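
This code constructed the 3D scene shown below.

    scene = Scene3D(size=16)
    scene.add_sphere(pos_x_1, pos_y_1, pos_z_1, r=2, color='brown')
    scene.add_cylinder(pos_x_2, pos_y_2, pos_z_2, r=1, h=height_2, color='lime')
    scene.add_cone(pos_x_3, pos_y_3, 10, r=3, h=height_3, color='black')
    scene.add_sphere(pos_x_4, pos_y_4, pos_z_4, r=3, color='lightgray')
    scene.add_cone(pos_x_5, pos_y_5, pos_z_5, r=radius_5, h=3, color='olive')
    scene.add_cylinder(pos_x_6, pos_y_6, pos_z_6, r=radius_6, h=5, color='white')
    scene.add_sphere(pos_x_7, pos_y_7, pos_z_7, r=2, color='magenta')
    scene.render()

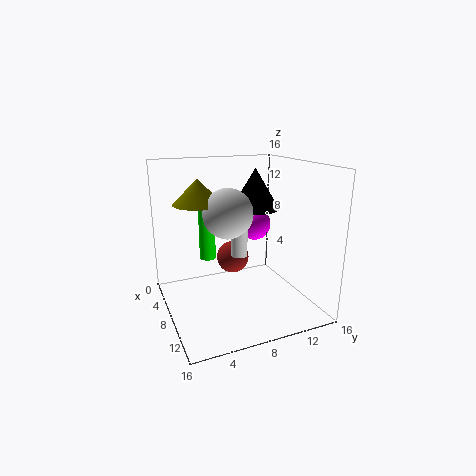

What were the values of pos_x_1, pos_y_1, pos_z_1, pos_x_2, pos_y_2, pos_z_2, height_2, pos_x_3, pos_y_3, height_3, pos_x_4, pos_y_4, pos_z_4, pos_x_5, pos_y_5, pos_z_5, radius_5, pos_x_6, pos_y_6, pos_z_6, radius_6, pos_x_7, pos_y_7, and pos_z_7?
pos_x_1 = 4
pos_y_1 = 9
pos_z_1 = 4
pos_x_2 = 3
pos_y_2 = 6
pos_z_2 = 4
height_2 = 7
pos_x_3 = 4
pos_y_3 = 12
height_3 = 5
pos_x_4 = 5
pos_y_4 = 8
pos_z_4 = 10
pos_x_5 = 3
pos_y_5 = 5
pos_z_5 = 11
radius_5 = 3
pos_x_6 = 6
pos_y_6 = 9
pos_z_6 = 5
radius_6 = 1
pos_x_7 = 4
pos_y_7 = 12
pos_z_7 = 8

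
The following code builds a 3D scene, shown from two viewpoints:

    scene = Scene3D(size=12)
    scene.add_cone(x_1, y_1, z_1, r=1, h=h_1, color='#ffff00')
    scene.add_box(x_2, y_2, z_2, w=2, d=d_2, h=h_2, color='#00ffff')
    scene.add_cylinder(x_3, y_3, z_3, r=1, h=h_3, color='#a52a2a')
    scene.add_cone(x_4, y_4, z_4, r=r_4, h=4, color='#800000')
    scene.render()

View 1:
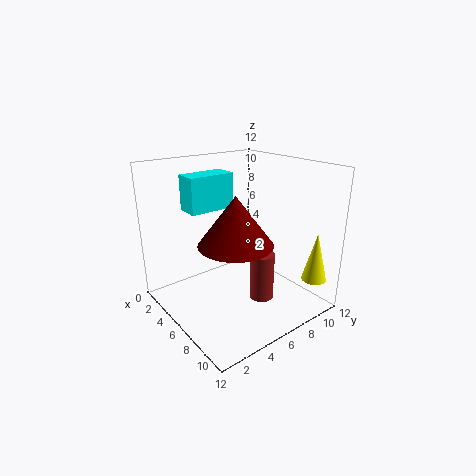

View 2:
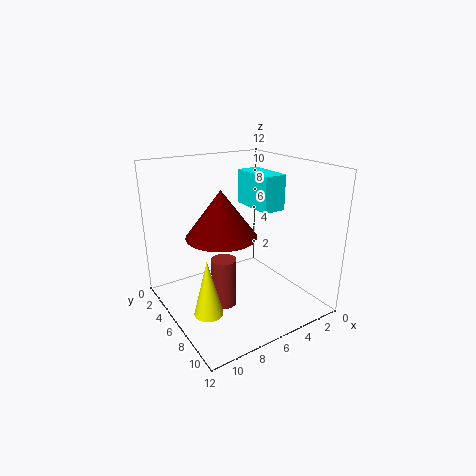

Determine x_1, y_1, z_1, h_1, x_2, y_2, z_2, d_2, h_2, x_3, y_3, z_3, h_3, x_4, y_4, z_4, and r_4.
x_1 = 11
y_1 = 10
z_1 = 3
h_1 = 4
x_2 = 2
y_2 = 3
z_2 = 8
d_2 = 4
h_2 = 3
x_3 = 8
y_3 = 7
z_3 = 1
h_3 = 4
x_4 = 7
y_4 = 5
z_4 = 6
r_4 = 3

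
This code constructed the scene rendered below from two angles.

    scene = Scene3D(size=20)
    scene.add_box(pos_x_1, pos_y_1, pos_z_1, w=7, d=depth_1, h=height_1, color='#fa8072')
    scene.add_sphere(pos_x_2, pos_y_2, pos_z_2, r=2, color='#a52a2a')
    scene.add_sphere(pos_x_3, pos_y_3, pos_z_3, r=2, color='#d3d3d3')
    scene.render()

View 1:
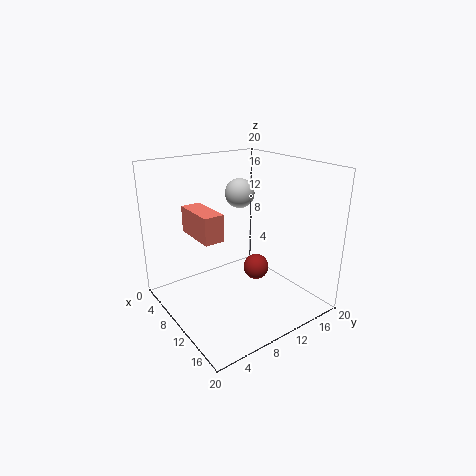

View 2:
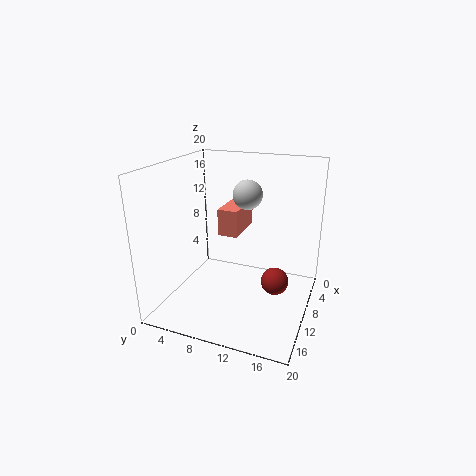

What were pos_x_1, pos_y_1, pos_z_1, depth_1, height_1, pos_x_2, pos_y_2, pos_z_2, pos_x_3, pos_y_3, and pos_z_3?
pos_x_1 = 1
pos_y_1 = 6
pos_z_1 = 9
depth_1 = 3
height_1 = 4
pos_x_2 = 8
pos_y_2 = 15
pos_z_2 = 3
pos_x_3 = 9
pos_y_3 = 11
pos_z_3 = 16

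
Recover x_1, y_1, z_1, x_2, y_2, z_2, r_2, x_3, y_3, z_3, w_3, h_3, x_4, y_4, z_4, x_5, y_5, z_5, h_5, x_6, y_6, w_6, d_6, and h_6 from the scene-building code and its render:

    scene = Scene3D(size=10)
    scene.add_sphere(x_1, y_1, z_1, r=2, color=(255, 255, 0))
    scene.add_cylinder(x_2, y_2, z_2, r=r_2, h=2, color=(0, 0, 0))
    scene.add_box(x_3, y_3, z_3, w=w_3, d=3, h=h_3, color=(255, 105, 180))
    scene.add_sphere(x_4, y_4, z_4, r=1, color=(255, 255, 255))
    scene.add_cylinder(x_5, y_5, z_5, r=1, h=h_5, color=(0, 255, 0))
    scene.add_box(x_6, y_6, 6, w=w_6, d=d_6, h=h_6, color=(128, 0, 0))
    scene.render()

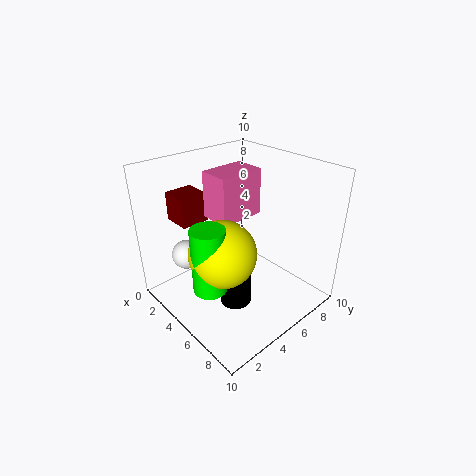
x_1 = 7; y_1 = 2; z_1 = 6; x_2 = 7; y_2 = 3; z_2 = 2; r_2 = 1; x_3 = 4; y_3 = 3; z_3 = 7; w_3 = 2; h_3 = 3; x_4 = 3; y_4 = 2; z_4 = 4; x_5 = 7; y_5 = 1; z_5 = 4; h_5 = 4; x_6 = 1; y_6 = 2; w_6 = 2; d_6 = 2; h_6 = 2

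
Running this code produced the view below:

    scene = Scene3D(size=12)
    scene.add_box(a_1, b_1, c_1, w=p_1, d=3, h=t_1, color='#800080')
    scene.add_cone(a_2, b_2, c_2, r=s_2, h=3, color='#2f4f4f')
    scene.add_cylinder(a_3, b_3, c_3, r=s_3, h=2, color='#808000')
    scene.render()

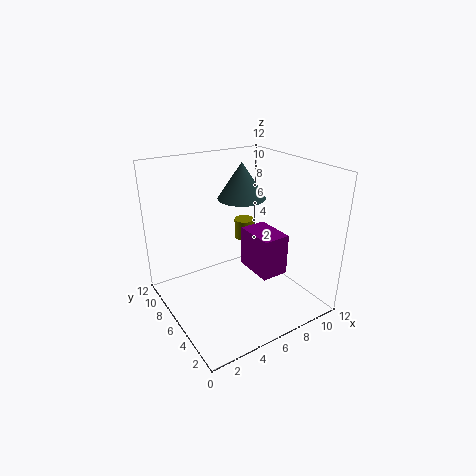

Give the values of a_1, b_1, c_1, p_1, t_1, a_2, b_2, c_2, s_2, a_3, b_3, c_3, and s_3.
a_1 = 5; b_1 = 1; c_1 = 5; p_1 = 2; t_1 = 3; a_2 = 7; b_2 = 7; c_2 = 9; s_2 = 2; a_3 = 10; b_3 = 11; c_3 = 3; s_3 = 1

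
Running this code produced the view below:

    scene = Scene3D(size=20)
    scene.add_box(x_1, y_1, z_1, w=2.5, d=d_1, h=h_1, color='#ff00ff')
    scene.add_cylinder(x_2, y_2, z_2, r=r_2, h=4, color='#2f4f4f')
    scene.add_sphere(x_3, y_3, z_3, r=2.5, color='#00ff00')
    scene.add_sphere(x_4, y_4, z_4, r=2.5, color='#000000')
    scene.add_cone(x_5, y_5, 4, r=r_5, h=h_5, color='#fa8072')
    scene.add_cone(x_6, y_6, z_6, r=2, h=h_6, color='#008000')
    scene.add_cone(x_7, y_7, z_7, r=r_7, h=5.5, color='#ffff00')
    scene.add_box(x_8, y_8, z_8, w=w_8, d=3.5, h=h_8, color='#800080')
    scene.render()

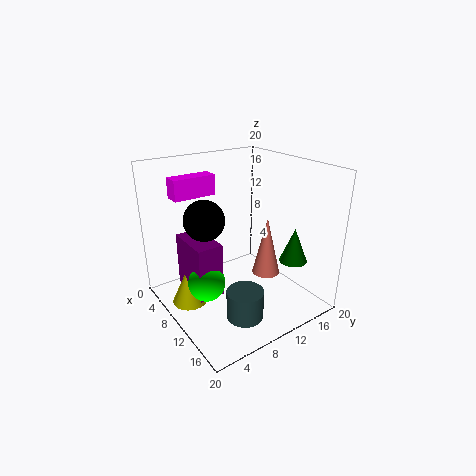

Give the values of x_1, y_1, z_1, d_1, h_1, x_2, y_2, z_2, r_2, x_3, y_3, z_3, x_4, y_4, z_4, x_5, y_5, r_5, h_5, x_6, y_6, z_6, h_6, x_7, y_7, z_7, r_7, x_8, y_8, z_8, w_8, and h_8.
x_1 = 1
y_1 = 4
z_1 = 14.5
d_1 = 6.5
h_1 = 3
x_2 = 14.5
y_2 = 8
z_2 = 0.5
r_2 = 2.5
x_3 = 10.5
y_3 = 4.5
z_3 = 5
x_4 = 11.5
y_4 = 4
z_4 = 14.5
x_5 = 11.5
y_5 = 14
r_5 = 2
h_5 = 8.5
x_6 = 14
y_6 = 17
z_6 = 6
h_6 = 5
x_7 = 7
y_7 = 3.5
z_7 = 0.5
r_7 = 2.5
x_8 = 5
y_8 = 3
z_8 = 3
w_8 = 6.5
h_8 = 7.5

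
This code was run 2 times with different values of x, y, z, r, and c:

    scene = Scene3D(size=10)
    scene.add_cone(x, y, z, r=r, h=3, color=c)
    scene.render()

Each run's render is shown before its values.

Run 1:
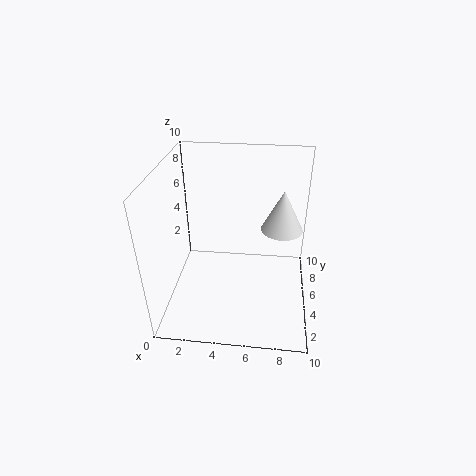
x = 8
y = 6.5
z = 5
r = 1.5
c = 'white'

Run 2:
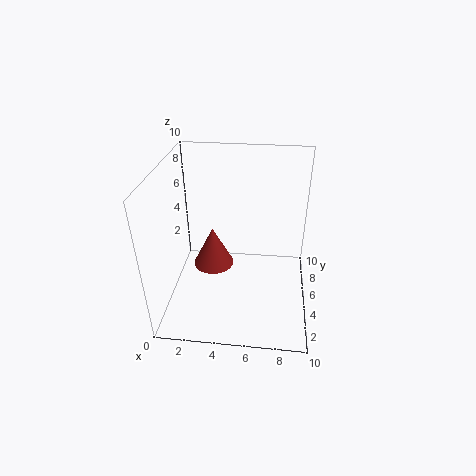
x = 3
y = 6
z = 2
r = 1.5
c = 'brown'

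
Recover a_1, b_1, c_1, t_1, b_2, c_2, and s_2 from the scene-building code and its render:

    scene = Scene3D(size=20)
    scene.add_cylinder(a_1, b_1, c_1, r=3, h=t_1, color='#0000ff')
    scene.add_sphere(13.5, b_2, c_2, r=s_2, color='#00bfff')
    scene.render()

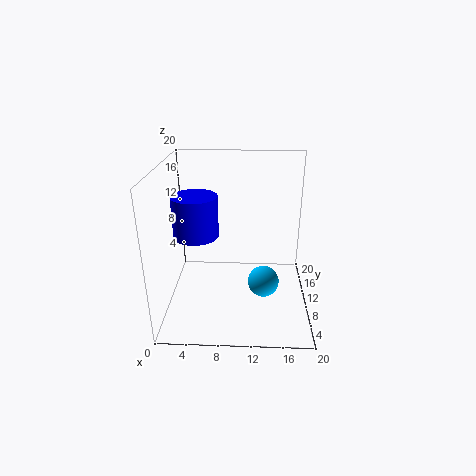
a_1 = 4.5, b_1 = 8.5, c_1 = 11, t_1 = 5.5, b_2 = 5.5, c_2 = 6, s_2 = 2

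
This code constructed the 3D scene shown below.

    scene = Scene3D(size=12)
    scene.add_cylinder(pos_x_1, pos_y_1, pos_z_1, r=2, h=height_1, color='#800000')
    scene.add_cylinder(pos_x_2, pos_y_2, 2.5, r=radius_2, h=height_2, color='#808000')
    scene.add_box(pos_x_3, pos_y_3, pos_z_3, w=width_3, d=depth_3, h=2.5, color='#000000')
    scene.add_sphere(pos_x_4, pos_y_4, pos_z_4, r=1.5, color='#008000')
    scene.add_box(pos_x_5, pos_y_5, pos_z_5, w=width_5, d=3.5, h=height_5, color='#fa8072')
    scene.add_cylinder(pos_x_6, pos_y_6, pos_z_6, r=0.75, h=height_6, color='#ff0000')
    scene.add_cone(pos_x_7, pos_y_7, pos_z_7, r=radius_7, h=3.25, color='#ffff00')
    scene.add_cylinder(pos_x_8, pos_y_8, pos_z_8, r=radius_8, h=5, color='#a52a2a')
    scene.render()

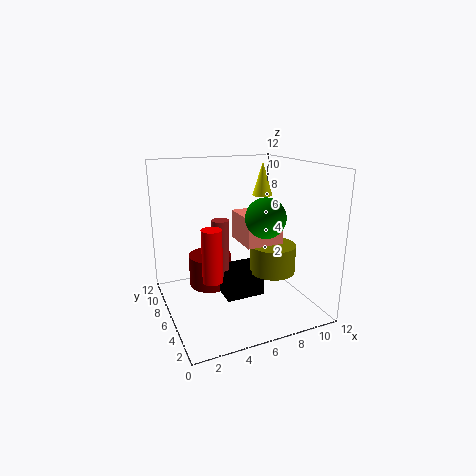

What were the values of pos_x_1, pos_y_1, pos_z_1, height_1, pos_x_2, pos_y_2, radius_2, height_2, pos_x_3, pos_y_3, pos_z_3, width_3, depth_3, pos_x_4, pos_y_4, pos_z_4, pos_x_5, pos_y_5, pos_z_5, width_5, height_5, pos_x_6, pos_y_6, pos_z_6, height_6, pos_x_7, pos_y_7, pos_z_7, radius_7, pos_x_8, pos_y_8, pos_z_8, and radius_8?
pos_x_1 = 4.75, pos_y_1 = 9.75, pos_z_1 = 0.25, height_1 = 3, pos_x_2 = 9.25, pos_y_2 = 5.75, radius_2 = 2, height_2 = 2.5, pos_x_3 = 5, pos_y_3 = 5.75, pos_z_3 = 0.25, width_3 = 3.5, depth_3 = 2.75, pos_x_4 = 6.75, pos_y_4 = 2.75, pos_z_4 = 8.5, pos_x_5 = 6.5, pos_y_5 = 5, pos_z_5 = 5.25, width_5 = 3.25, height_5 = 2.5, pos_x_6 = 2.75, pos_y_6 = 3.25, pos_z_6 = 4, height_6 = 4, pos_x_7 = 10.75, pos_y_7 = 10.75, pos_z_7 = 8.25, radius_7 = 1, pos_x_8 = 5, pos_y_8 = 7.5, pos_z_8 = 2.25, radius_8 = 0.75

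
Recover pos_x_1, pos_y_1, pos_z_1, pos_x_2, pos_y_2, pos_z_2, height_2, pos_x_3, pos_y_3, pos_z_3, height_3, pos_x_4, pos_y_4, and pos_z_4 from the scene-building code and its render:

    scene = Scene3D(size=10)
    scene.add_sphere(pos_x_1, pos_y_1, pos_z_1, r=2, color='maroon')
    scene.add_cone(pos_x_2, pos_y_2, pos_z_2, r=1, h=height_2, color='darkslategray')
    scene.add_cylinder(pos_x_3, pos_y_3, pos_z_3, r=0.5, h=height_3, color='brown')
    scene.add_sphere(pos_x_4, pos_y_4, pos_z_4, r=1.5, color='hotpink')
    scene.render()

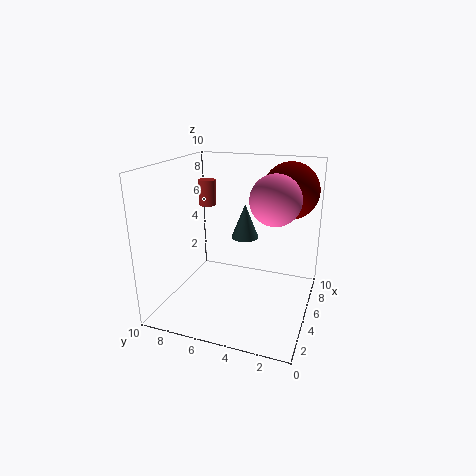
pos_x_1 = 7.5; pos_y_1 = 2; pos_z_1 = 8; pos_x_2 = 6.5; pos_y_2 = 5; pos_z_2 = 4.5; height_2 = 2.5; pos_x_3 = 2.5; pos_y_3 = 6; pos_z_3 = 8; height_3 = 1.5; pos_x_4 = 3; pos_y_4 = 2; pos_z_4 = 8.5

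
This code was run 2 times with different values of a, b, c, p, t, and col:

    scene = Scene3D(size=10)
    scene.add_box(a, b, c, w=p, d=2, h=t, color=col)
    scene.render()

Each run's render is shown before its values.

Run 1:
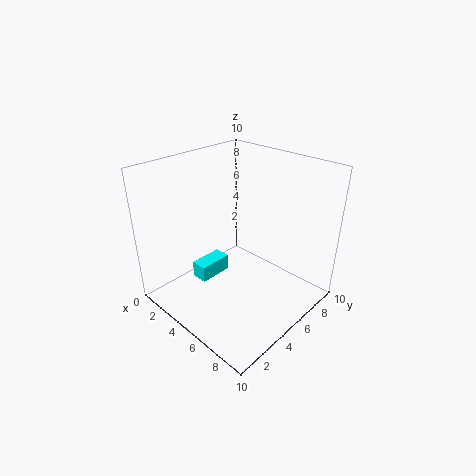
a = 5
b = 1
c = 4
p = 1
t = 1
col = 'cyan'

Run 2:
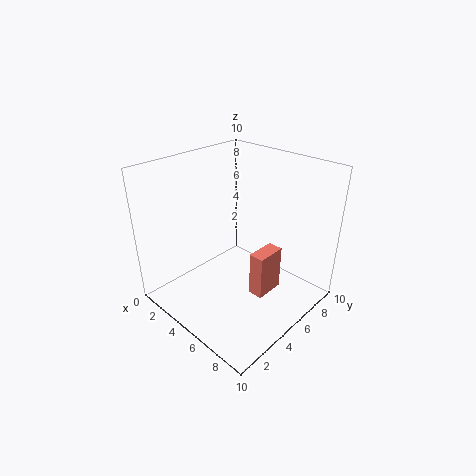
a = 7
b = 4
c = 2
p = 1
t = 3
col = 'salmon'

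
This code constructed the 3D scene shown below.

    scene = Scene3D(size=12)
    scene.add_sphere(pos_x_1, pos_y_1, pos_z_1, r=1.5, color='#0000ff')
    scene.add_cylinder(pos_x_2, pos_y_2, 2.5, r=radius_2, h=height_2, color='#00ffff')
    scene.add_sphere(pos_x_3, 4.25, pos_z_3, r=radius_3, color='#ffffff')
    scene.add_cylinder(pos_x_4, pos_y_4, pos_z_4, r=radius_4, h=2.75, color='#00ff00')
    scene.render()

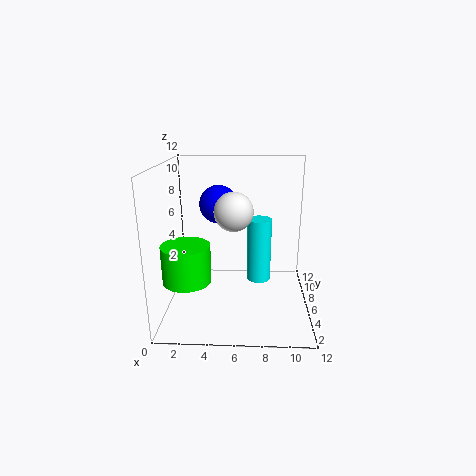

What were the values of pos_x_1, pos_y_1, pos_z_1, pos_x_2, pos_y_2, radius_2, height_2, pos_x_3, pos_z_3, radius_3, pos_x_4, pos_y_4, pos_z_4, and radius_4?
pos_x_1 = 4.5
pos_y_1 = 5.5
pos_z_1 = 9
pos_x_2 = 7.75
pos_y_2 = 5.75
radius_2 = 1
height_2 = 5.25
pos_x_3 = 5.75
pos_z_3 = 8.75
radius_3 = 1.5
pos_x_4 = 2.5
pos_y_4 = 1.75
pos_z_4 = 4.25
radius_4 = 1.75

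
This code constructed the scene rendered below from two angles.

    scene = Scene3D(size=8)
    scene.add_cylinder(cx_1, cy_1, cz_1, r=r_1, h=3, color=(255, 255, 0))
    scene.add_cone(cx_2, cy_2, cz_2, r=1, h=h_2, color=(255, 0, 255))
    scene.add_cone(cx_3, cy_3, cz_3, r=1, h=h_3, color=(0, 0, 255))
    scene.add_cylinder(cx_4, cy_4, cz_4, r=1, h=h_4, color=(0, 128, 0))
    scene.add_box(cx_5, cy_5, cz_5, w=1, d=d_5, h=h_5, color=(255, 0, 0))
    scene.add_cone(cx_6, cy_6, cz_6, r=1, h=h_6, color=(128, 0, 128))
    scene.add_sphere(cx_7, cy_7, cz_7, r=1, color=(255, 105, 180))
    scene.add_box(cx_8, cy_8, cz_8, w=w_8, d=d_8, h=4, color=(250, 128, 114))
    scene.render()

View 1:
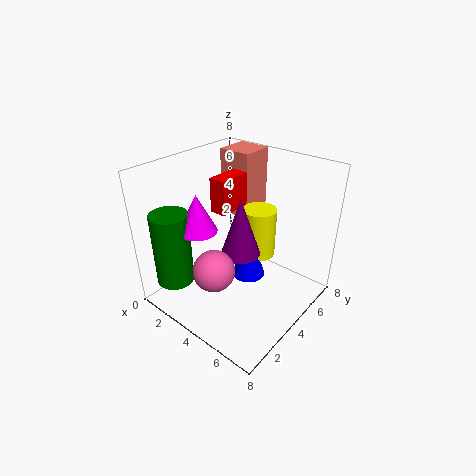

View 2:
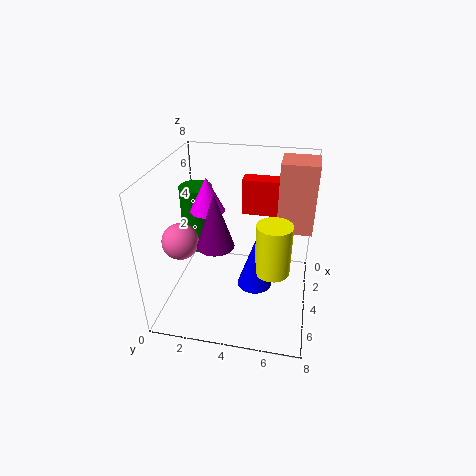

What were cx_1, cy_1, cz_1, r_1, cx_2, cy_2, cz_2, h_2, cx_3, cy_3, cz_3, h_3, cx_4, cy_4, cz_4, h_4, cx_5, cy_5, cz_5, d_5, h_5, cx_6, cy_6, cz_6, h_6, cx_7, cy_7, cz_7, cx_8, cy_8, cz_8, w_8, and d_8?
cx_1 = 4, cy_1 = 6, cz_1 = 2, r_1 = 1, cx_2 = 3, cy_2 = 2, cz_2 = 5, h_2 = 2, cx_3 = 4, cy_3 = 5, cz_3 = 1, h_3 = 3, cx_4 = 2, cy_4 = 1, cz_4 = 2, h_4 = 4, cx_5 = 2, cy_5 = 4, cz_5 = 5, d_5 = 2, h_5 = 2, cx_6 = 5, cy_6 = 3, cz_6 = 4, h_6 = 3, cx_7 = 5, cy_7 = 1, cz_7 = 4, cx_8 = 1, cy_8 = 6, cz_8 = 4, w_8 = 2, d_8 = 2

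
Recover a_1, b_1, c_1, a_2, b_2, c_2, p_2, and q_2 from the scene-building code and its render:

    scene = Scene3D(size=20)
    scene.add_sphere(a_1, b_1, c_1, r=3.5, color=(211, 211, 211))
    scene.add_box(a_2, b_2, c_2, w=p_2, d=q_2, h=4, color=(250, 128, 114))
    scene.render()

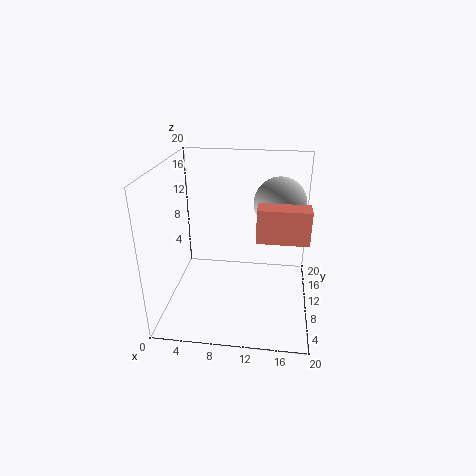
a_1 = 15.5, b_1 = 11, c_1 = 15, a_2 = 13, b_2 = 3, c_2 = 13, p_2 = 6, q_2 = 2.5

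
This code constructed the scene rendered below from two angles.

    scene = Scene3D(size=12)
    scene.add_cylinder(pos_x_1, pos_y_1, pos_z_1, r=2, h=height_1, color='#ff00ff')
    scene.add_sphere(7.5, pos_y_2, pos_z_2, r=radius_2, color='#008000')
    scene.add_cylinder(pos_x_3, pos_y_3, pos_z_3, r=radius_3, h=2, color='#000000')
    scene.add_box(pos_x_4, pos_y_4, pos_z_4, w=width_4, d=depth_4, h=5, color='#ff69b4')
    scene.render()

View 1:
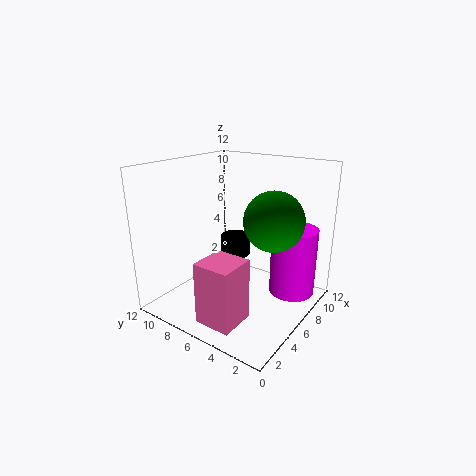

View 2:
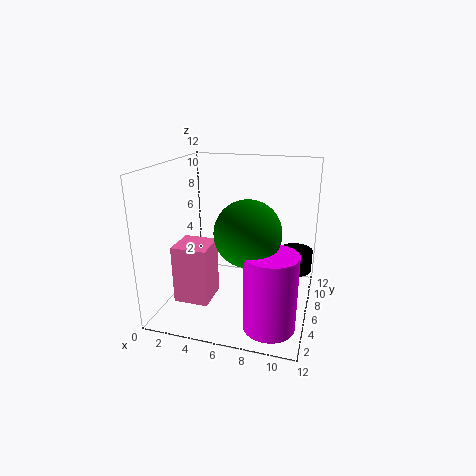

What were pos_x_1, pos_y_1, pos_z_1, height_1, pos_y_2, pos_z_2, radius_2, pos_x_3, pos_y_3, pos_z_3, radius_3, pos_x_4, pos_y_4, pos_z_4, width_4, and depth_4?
pos_x_1 = 9.5; pos_y_1 = 2.5; pos_z_1 = 0.5; height_1 = 6; pos_y_2 = 3.5; pos_z_2 = 7.5; radius_2 = 2.5; pos_x_3 = 10.5; pos_y_3 = 9.5; pos_z_3 = 2; radius_3 = 1.5; pos_x_4 = 1; pos_y_4 = 3.5; pos_z_4 = 0.5; width_4 = 3; depth_4 = 3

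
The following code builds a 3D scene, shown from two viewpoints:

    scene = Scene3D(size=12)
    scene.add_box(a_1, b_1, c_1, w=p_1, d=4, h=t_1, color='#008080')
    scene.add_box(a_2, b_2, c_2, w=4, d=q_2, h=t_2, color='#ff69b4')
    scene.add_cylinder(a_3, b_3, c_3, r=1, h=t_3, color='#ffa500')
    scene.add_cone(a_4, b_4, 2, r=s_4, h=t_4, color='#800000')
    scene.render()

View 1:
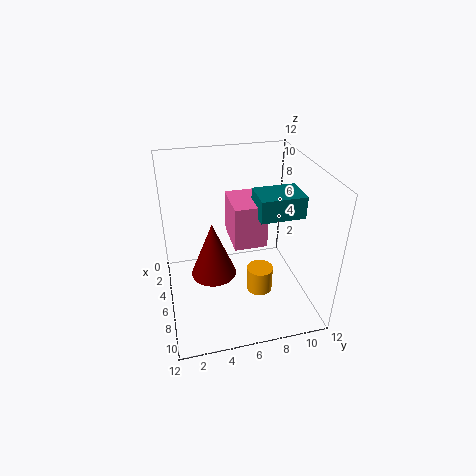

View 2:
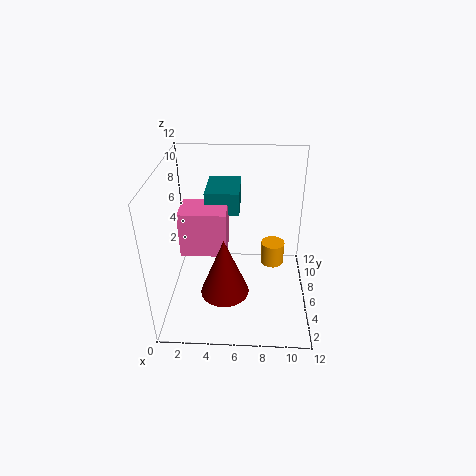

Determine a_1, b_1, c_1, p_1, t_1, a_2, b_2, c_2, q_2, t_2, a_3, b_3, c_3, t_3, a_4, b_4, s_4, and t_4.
a_1 = 3
b_1 = 8
c_1 = 7
p_1 = 3
t_1 = 2
a_2 = 1
b_2 = 6
c_2 = 4
q_2 = 3
t_2 = 4
a_3 = 9
b_3 = 7
c_3 = 3
t_3 = 2
a_4 = 5
b_4 = 4
s_4 = 2
t_4 = 5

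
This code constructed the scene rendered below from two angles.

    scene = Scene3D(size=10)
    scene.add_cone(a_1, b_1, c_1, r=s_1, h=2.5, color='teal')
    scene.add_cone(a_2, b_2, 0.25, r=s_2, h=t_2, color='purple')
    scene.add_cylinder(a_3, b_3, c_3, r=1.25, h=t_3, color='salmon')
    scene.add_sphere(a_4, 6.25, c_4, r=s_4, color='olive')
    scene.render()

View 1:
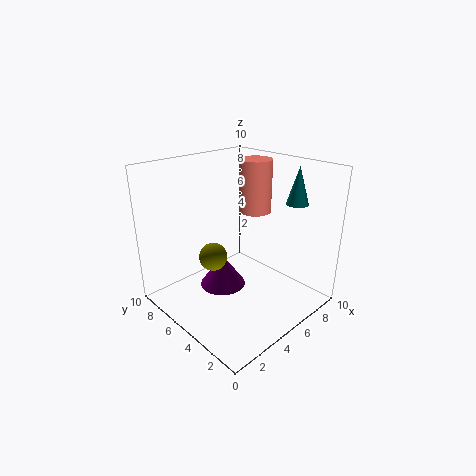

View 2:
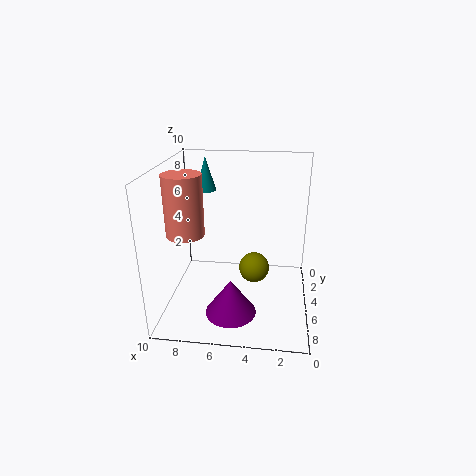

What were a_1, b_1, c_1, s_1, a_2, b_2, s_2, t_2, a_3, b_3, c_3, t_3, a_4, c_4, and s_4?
a_1 = 7.75; b_1 = 2.25; c_1 = 7.5; s_1 = 0.75; a_2 = 5.25; b_2 = 7; s_2 = 1.75; t_2 = 2.5; a_3 = 8.25; b_3 = 6.5; c_3 = 5.75; t_3 = 4; a_4 = 3.75; c_4 = 3.5; s_4 = 1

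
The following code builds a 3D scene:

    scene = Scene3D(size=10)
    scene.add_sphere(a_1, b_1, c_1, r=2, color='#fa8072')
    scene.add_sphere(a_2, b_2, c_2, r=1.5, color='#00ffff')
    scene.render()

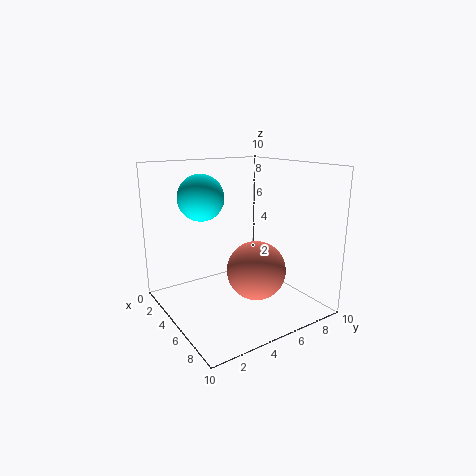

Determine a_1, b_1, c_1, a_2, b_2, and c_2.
a_1 = 6.5
b_1 = 5.5
c_1 = 3
a_2 = 4.5
b_2 = 2.5
c_2 = 8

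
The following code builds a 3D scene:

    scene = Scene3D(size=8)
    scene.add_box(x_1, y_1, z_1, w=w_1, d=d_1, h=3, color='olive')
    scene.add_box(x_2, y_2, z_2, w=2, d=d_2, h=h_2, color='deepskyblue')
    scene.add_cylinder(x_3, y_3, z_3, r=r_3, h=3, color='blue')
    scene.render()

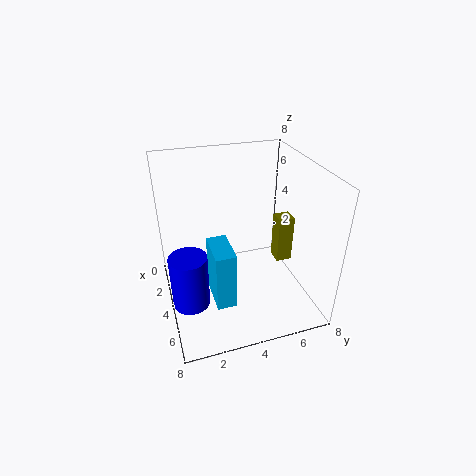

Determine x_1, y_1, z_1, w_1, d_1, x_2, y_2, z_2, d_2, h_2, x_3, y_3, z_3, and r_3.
x_1 = 2, y_1 = 7, z_1 = 1, w_1 = 1, d_1 = 1, x_2 = 5, y_2 = 2, z_2 = 2, d_2 = 1, h_2 = 3, x_3 = 5, y_3 = 1, z_3 = 1, r_3 = 1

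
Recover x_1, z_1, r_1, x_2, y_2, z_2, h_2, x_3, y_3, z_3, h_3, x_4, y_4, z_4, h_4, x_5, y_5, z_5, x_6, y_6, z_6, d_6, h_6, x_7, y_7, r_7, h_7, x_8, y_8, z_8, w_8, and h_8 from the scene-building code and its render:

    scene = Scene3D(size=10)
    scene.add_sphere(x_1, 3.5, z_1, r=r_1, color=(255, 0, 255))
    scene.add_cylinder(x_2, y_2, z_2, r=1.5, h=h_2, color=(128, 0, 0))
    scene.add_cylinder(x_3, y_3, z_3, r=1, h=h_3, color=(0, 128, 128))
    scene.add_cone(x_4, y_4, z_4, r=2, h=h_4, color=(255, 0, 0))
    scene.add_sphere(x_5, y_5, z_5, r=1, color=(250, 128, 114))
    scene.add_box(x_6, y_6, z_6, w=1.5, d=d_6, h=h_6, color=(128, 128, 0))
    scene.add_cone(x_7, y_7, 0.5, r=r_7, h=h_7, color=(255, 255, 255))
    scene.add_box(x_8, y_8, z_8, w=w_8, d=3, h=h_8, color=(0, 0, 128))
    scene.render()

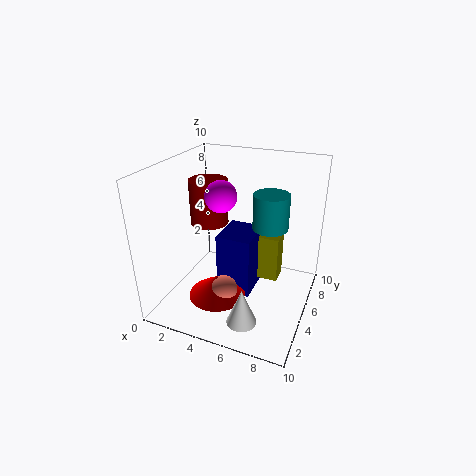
x_1 = 4.5; z_1 = 8.5; r_1 = 1; x_2 = 1.5; y_2 = 7.5; z_2 = 4.5; h_2 = 3.5; x_3 = 8; y_3 = 2.5; z_3 = 7.5; h_3 = 2; x_4 = 4; y_4 = 3.5; z_4 = 1; h_4 = 1.5; x_5 = 4.5; y_5 = 3.5; z_5 = 1.5; x_6 = 6; y_6 = 6.5; z_6 = 1; d_6 = 1.5; h_6 = 3.5; x_7 = 6.5; y_7 = 2; r_7 = 1; h_7 = 2.5; x_8 = 3.5; y_8 = 4.5; z_8 = 0.5; w_8 = 2.5; h_8 = 4.5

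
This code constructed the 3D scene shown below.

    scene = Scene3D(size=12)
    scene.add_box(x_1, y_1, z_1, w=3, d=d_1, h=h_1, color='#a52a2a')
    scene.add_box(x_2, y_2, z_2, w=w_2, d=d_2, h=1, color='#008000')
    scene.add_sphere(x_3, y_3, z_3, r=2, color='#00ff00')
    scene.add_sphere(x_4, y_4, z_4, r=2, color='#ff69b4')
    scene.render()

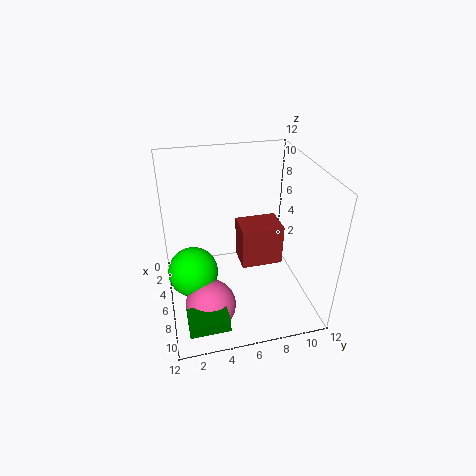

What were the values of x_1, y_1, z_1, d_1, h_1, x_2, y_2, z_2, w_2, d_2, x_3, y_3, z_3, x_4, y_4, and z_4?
x_1 = 1
y_1 = 7
z_1 = 1
d_1 = 4
h_1 = 4
x_2 = 10
y_2 = 1
z_2 = 2
w_2 = 2
d_2 = 3
x_3 = 7
y_3 = 2
z_3 = 4
x_4 = 9
y_4 = 3
z_4 = 2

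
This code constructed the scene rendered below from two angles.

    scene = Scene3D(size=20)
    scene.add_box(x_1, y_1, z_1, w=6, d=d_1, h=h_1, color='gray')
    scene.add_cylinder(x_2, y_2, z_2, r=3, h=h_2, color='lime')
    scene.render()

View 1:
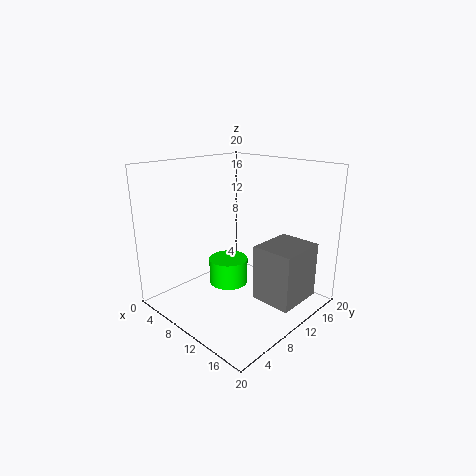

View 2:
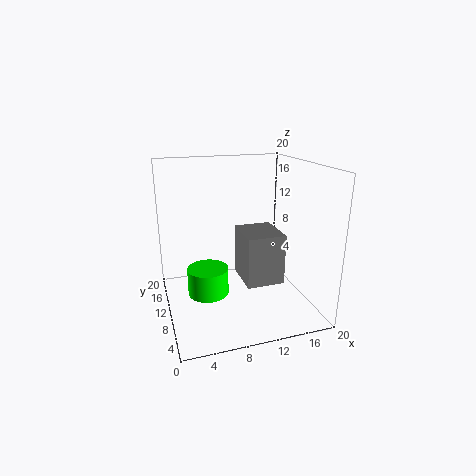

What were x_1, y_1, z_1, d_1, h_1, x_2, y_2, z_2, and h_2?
x_1 = 12; y_1 = 11; z_1 = 1; d_1 = 7; h_1 = 8; x_2 = 6; y_2 = 12; z_2 = 1; h_2 = 4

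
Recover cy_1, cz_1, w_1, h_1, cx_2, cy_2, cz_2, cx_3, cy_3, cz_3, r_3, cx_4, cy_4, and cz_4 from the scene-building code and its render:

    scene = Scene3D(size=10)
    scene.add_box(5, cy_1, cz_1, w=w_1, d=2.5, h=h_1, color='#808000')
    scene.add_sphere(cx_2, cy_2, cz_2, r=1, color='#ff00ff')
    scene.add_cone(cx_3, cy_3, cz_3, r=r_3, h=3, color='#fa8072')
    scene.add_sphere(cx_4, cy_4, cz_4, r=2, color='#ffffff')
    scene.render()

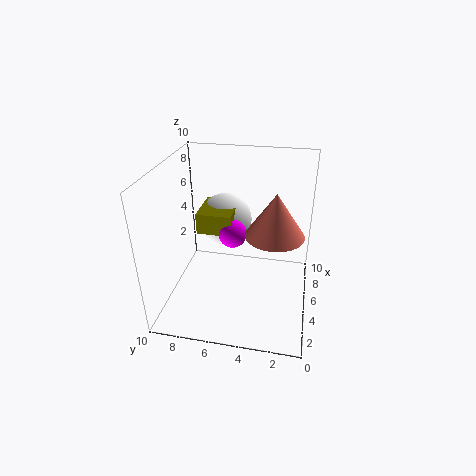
cy_1 = 5.5; cz_1 = 5; w_1 = 3; h_1 = 1.5; cx_2 = 5.5; cy_2 = 5.5; cz_2 = 5; cx_3 = 5; cy_3 = 2.5; cz_3 = 5.5; r_3 = 2; cx_4 = 7.5; cy_4 = 6.5; cz_4 = 5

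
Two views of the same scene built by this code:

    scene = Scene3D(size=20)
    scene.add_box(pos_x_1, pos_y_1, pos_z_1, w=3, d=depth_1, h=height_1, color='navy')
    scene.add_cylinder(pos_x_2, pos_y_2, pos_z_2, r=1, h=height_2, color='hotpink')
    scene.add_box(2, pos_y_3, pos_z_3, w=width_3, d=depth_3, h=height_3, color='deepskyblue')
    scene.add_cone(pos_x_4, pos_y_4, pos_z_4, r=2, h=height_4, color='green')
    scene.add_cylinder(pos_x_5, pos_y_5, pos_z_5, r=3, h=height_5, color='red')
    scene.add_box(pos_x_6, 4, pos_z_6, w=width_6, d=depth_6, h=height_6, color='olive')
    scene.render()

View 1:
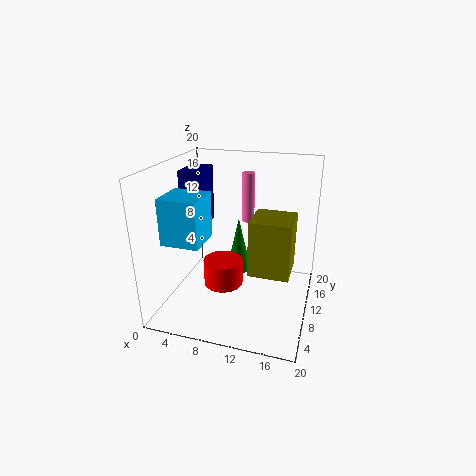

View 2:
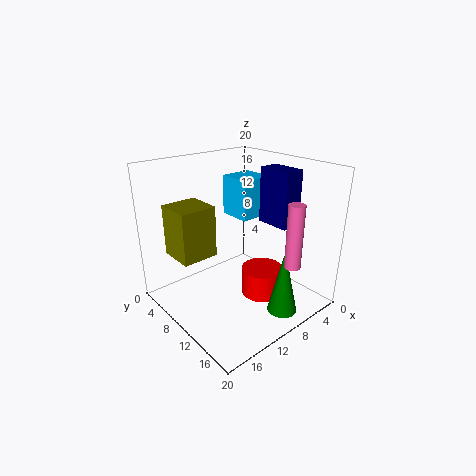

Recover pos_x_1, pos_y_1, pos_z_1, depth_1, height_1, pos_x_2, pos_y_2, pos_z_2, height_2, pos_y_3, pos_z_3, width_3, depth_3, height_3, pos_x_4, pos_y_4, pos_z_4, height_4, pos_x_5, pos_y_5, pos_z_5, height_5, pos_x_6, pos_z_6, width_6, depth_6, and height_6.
pos_x_1 = 2, pos_y_1 = 9, pos_z_1 = 11, depth_1 = 5, height_1 = 8, pos_x_2 = 9, pos_y_2 = 19, pos_z_2 = 9, height_2 = 8, pos_y_3 = 3, pos_z_3 = 11, width_3 = 5, depth_3 = 5, height_3 = 6, pos_x_4 = 8, pos_y_4 = 17, pos_z_4 = 1, height_4 = 9, pos_x_5 = 7, pos_y_5 = 12, pos_z_5 = 1, height_5 = 4, pos_x_6 = 13, pos_z_6 = 8, width_6 = 5, depth_6 = 5, height_6 = 7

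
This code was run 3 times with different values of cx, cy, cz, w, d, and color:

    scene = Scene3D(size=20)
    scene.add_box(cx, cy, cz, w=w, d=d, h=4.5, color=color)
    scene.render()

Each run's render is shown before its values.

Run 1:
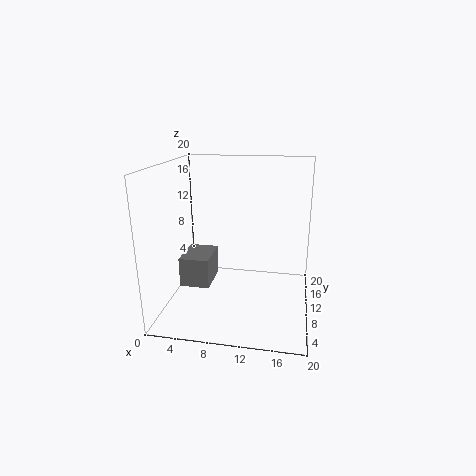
cx = 1; cy = 10; cz = 1.5; w = 4.5; d = 6; color = 'gray'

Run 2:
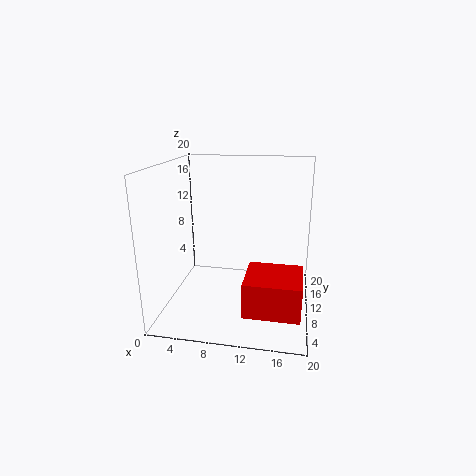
cx = 12; cy = 1.5; cz = 3; w = 7; d = 6.5; color = 'red'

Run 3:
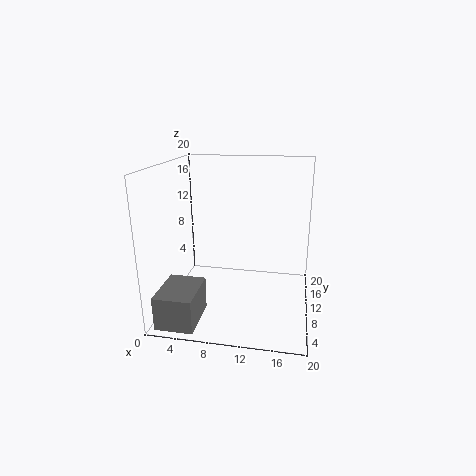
cx = 1; cy = 0.5; cz = 0.5; w = 5; d = 6.5; color = 'gray'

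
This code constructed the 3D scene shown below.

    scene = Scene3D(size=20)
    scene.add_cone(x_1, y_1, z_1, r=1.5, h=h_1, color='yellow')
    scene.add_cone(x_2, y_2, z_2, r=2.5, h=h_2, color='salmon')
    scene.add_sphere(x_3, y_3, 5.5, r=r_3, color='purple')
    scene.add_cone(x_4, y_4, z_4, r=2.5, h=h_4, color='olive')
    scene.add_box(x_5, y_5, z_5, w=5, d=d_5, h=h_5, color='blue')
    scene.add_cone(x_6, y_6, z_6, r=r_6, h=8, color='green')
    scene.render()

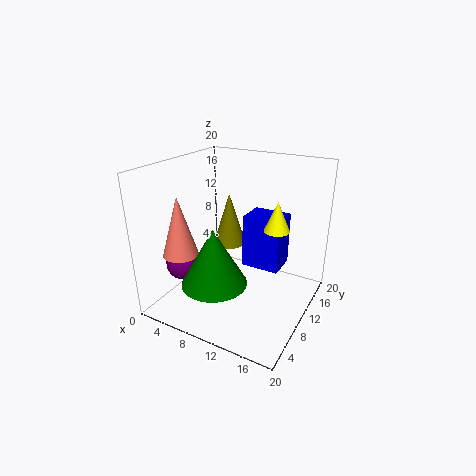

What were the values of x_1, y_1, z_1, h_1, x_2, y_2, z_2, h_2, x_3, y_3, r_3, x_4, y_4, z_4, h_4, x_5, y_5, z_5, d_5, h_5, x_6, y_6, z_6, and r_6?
x_1 = 17; y_1 = 6.5; z_1 = 14; h_1 = 3.5; x_2 = 3; y_2 = 6; z_2 = 7.5; h_2 = 8.5; x_3 = 2.5; y_3 = 7; r_3 = 2.5; x_4 = 6; y_4 = 14.5; z_4 = 6.5; h_4 = 8; x_5 = 11.5; y_5 = 8.5; z_5 = 7; d_5 = 4; h_5 = 7; x_6 = 8.5; y_6 = 6; z_6 = 4.5; r_6 = 4.5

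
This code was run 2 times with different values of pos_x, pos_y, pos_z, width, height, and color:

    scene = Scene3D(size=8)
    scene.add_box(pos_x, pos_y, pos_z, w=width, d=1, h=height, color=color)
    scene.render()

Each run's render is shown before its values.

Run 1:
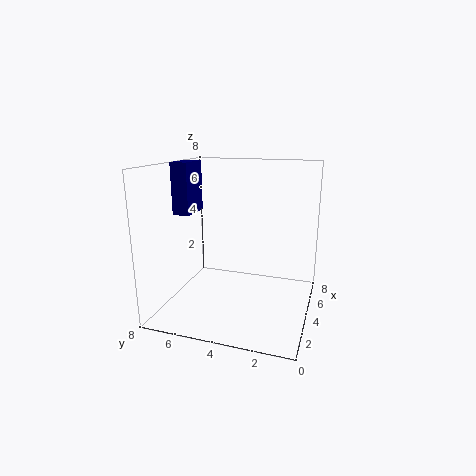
pos_x = 4, pos_y = 7, pos_z = 5, width = 2, height = 3, color = 'navy'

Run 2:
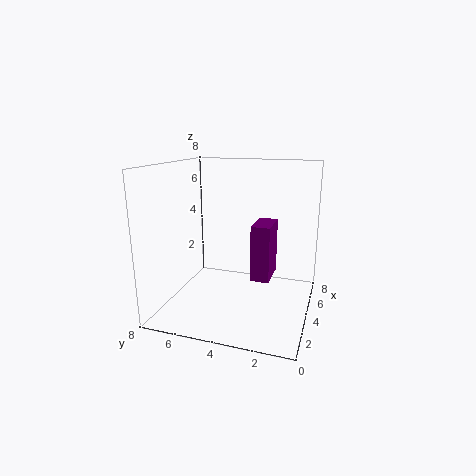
pos_x = 3, pos_y = 2, pos_z = 2, width = 2, height = 3, color = 'purple'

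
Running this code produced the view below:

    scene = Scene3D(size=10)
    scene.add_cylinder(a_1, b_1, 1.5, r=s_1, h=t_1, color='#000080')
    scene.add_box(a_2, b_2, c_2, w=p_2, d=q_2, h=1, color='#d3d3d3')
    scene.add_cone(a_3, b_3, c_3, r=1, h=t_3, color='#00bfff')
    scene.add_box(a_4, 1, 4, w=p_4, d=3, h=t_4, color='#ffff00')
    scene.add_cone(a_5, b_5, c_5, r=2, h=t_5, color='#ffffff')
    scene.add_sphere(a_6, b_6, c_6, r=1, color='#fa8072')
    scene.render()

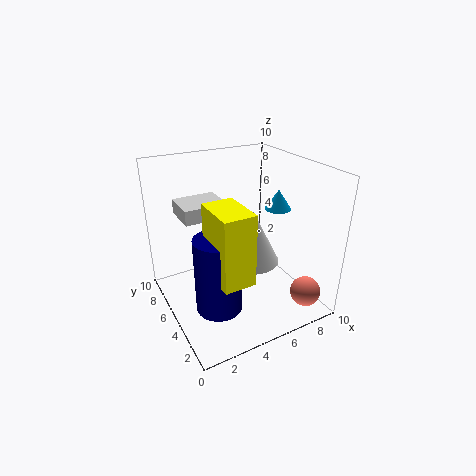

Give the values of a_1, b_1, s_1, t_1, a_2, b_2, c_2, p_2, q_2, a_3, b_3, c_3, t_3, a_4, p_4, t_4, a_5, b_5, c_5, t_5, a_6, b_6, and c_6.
a_1 = 2.5
b_1 = 3
s_1 = 1.5
t_1 = 5
a_2 = 1.5
b_2 = 5.5
c_2 = 6.5
p_2 = 3
q_2 = 2.5
a_3 = 9
b_3 = 6
c_3 = 6
t_3 = 1.5
a_4 = 2
p_4 = 2
t_4 = 4.5
a_5 = 6.5
b_5 = 5.5
c_5 = 2.5
t_5 = 4
a_6 = 8
b_6 = 1
c_6 = 2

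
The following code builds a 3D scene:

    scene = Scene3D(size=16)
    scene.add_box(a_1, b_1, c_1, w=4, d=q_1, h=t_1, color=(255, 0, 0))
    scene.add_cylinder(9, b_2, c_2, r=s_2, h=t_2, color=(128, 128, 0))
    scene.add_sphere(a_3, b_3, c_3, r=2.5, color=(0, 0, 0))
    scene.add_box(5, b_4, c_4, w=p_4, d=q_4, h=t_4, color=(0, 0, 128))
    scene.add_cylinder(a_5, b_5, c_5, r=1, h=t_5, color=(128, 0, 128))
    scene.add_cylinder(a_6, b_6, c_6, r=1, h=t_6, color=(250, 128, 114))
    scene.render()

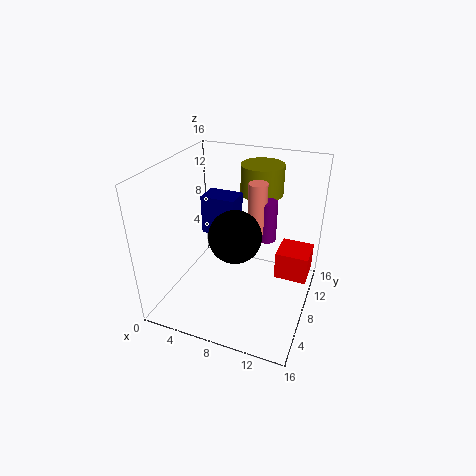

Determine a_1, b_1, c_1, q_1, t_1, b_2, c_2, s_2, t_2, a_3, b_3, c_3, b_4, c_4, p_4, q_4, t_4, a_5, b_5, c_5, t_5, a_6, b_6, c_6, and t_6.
a_1 = 11.5, b_1 = 11.5, c_1 = 1, q_1 = 4, t_1 = 3.5, b_2 = 13, c_2 = 11.5, s_2 = 2.5, t_2 = 3.5, a_3 = 9.5, b_3 = 3.5, c_3 = 11, b_4 = 5.5, c_4 = 9.5, p_4 = 3.5, q_4 = 2.5, t_4 = 4, a_5 = 11, b_5 = 9, c_5 = 8, t_5 = 4.5, a_6 = 10, b_6 = 8.5, c_6 = 9, t_6 = 5.5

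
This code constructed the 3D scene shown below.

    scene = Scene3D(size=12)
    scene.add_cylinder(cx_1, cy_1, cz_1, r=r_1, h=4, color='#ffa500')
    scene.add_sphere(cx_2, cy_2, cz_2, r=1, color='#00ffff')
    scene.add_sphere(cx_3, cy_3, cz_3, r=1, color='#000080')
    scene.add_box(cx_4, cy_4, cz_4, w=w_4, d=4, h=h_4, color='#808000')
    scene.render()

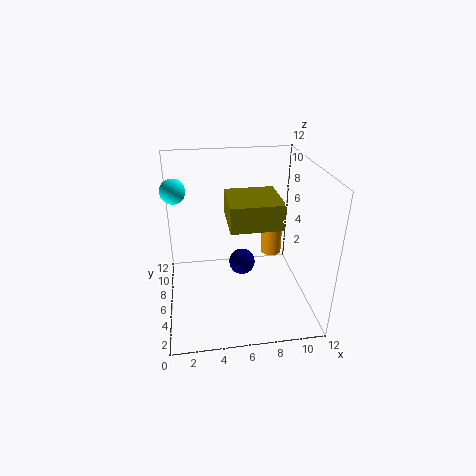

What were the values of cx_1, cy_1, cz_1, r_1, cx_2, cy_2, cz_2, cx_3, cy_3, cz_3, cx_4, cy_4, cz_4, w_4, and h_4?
cx_1 = 10, cy_1 = 10, cz_1 = 2, r_1 = 1, cx_2 = 1, cy_2 = 7, cz_2 = 10, cx_3 = 6, cy_3 = 4, cz_3 = 5, cx_4 = 5, cy_4 = 3, cz_4 = 8, w_4 = 4, h_4 = 2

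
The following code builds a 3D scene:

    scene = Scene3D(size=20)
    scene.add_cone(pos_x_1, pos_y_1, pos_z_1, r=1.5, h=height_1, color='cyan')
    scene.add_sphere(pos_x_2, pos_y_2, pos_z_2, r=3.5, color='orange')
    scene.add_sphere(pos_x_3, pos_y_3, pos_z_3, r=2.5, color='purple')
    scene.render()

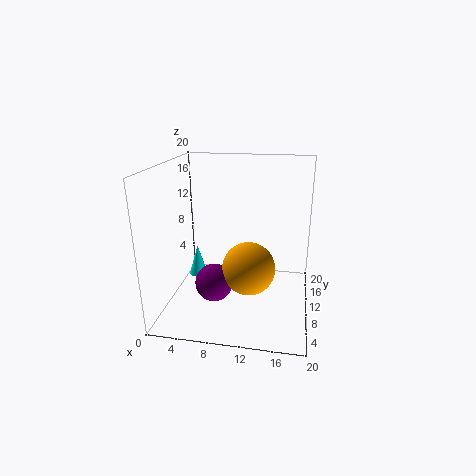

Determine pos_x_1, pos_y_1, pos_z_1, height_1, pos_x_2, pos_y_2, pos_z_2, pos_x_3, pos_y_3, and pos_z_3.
pos_x_1 = 2
pos_y_1 = 16
pos_z_1 = 0.5
height_1 = 5
pos_x_2 = 12
pos_y_2 = 7
pos_z_2 = 7
pos_x_3 = 7.5
pos_y_3 = 6
pos_z_3 = 5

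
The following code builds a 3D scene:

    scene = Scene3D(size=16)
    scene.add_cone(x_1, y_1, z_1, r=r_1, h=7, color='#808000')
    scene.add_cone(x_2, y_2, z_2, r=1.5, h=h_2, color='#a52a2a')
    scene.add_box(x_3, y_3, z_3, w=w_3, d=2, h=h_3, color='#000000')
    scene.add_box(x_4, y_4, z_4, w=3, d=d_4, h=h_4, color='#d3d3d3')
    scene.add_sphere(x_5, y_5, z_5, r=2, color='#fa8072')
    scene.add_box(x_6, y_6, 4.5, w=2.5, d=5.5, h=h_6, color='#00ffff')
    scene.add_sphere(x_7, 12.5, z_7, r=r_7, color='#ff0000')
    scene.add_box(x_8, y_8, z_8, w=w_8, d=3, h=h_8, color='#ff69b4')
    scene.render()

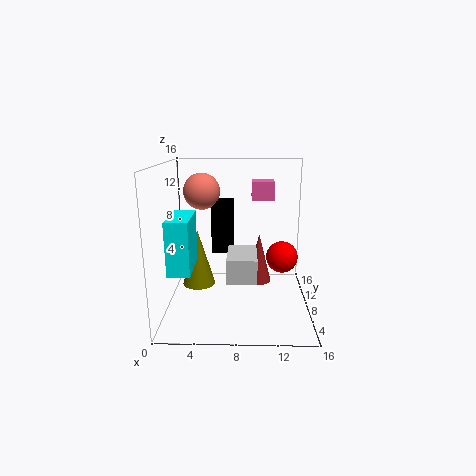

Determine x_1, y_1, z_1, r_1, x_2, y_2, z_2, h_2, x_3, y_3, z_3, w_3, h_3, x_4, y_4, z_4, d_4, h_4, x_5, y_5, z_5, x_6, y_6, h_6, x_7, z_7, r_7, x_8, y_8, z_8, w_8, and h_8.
x_1 = 3; y_1 = 11; z_1 = 1; r_1 = 2; x_2 = 10.5; y_2 = 11; z_2 = 1.5; h_2 = 6; x_3 = 5; y_3 = 8.5; z_3 = 6; w_3 = 2.5; h_3 = 6; x_4 = 7; y_4 = 2.5; z_4 = 5; d_4 = 4.5; h_4 = 2.5; x_5 = 4; y_5 = 9; z_5 = 13; x_6 = 0.5; y_6 = 5; h_6 = 6; x_7 = 13.5; z_7 = 4; r_7 = 2; x_8 = 9.5; y_8 = 9; z_8 = 12; w_8 = 2.5; h_8 = 2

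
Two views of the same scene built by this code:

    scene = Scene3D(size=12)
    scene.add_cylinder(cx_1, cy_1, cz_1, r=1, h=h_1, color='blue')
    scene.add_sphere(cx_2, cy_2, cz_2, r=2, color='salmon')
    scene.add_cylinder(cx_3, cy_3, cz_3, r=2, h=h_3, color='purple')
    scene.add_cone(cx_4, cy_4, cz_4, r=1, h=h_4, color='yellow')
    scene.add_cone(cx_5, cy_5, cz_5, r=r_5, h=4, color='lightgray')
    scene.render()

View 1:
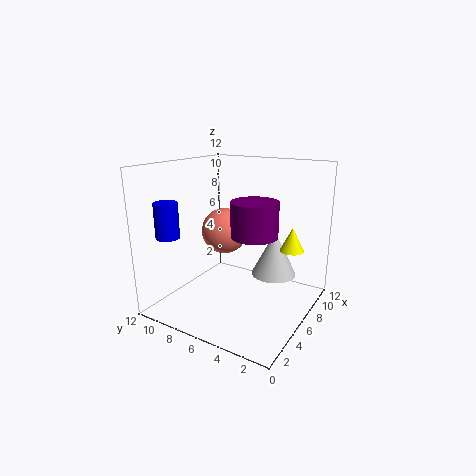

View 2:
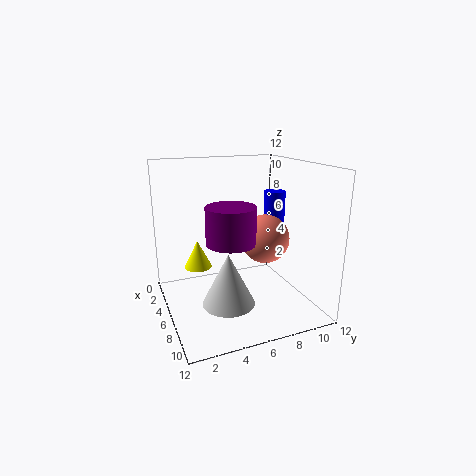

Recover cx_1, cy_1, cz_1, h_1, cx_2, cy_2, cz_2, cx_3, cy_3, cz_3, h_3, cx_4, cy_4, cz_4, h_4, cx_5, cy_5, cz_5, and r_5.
cx_1 = 3
cy_1 = 11
cz_1 = 6
h_1 = 3
cx_2 = 7
cy_2 = 8
cz_2 = 6
cx_3 = 7
cy_3 = 5
cz_3 = 6
h_3 = 3
cx_4 = 8
cy_4 = 2
cz_4 = 5
h_4 = 2
cx_5 = 9
cy_5 = 4
cz_5 = 2
r_5 = 2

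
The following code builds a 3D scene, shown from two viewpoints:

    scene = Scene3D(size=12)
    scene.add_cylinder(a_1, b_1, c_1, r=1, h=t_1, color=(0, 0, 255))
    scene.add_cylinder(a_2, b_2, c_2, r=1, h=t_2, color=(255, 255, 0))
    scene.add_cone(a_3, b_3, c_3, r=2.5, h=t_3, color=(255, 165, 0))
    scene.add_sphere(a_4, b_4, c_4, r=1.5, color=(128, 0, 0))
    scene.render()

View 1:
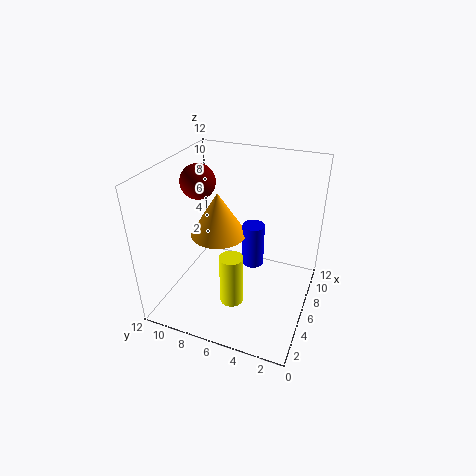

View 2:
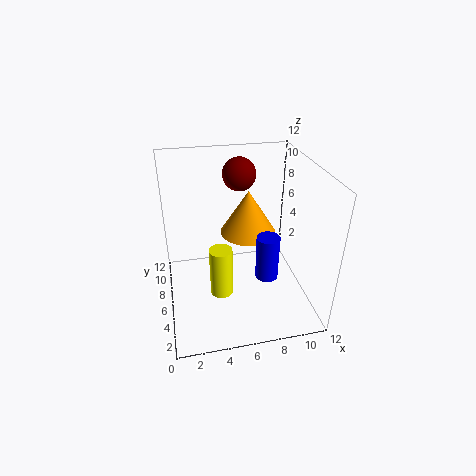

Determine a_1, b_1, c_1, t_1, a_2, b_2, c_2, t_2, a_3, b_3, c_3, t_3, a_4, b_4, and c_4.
a_1 = 8.5, b_1 = 5.5, c_1 = 2, t_1 = 4, a_2 = 4.5, b_2 = 6, c_2 = 0.5, t_2 = 4.5, a_3 = 7.5, b_3 = 8.5, c_3 = 5, t_3 = 4, a_4 = 7, b_4 = 10, c_4 = 10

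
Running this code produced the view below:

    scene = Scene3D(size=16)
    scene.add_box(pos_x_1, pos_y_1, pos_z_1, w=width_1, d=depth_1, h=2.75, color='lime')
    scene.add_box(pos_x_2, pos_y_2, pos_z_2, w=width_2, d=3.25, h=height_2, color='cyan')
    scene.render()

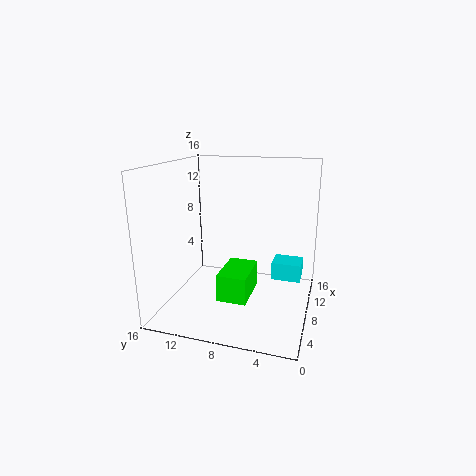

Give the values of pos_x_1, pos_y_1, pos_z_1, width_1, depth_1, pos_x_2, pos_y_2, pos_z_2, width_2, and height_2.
pos_x_1 = 2.25, pos_y_1 = 5.5, pos_z_1 = 3.25, width_1 = 4.75, depth_1 = 3, pos_x_2 = 8.5, pos_y_2 = 1, pos_z_2 = 3.25, width_2 = 2.75, height_2 = 2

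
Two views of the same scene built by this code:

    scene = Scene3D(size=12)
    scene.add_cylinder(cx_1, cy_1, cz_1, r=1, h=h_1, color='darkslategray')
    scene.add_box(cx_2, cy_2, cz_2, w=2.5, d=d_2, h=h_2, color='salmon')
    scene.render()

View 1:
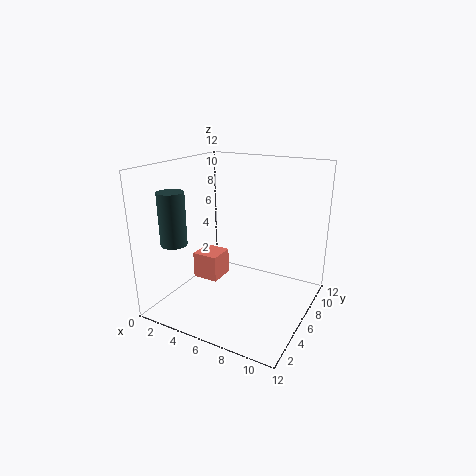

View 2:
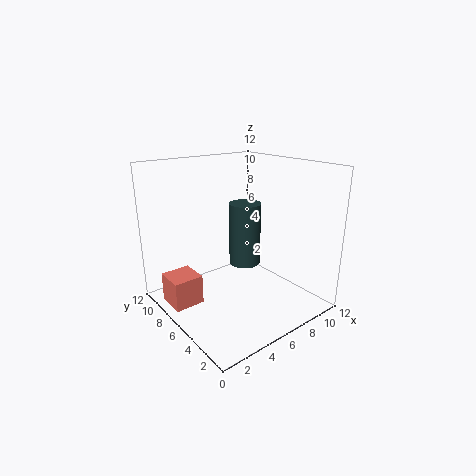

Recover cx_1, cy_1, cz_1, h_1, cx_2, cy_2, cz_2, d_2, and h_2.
cx_1 = 3
cy_1 = 1.5
cz_1 = 6.5
h_1 = 4
cx_2 = 0.5
cy_2 = 7
cz_2 = 0.5
d_2 = 2.5
h_2 = 2.5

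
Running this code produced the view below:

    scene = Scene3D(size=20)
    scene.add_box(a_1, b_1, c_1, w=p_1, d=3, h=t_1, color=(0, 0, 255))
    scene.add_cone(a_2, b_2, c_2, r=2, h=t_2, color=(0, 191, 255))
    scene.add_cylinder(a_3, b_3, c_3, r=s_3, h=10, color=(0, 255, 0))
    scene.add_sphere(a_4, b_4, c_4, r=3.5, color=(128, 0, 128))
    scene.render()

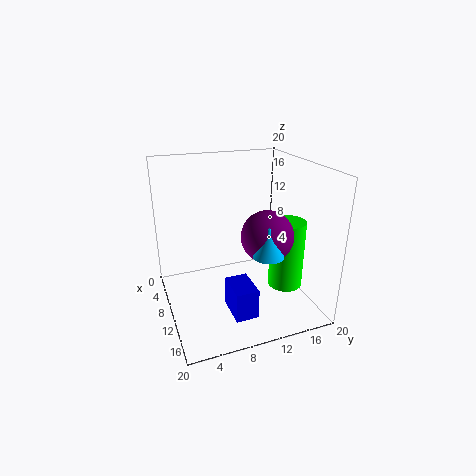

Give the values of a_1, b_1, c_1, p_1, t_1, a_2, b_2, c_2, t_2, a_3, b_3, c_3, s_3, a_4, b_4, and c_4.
a_1 = 13, b_1 = 7, c_1 = 2, p_1 = 4.5, t_1 = 4, a_2 = 15.5, b_2 = 12, c_2 = 9.5, t_2 = 4, a_3 = 11.5, b_3 = 17, c_3 = 2, s_3 = 2.5, a_4 = 13, b_4 = 13, c_4 = 11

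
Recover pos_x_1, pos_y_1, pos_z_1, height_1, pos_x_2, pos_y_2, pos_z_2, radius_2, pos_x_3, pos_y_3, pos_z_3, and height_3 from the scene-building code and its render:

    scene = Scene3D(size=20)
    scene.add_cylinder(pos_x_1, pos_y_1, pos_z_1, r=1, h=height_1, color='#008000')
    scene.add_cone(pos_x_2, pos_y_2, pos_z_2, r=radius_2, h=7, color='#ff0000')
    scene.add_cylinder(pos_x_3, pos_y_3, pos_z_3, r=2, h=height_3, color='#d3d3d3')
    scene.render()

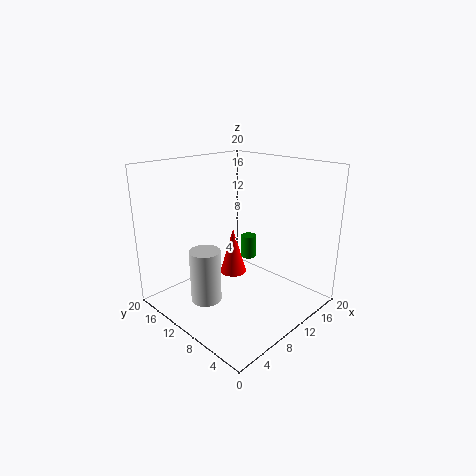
pos_x_1 = 10; pos_y_1 = 8; pos_z_1 = 8; height_1 = 3; pos_x_2 = 12; pos_y_2 = 13; pos_z_2 = 3; radius_2 = 2; pos_x_3 = 4; pos_y_3 = 10; pos_z_3 = 3; height_3 = 7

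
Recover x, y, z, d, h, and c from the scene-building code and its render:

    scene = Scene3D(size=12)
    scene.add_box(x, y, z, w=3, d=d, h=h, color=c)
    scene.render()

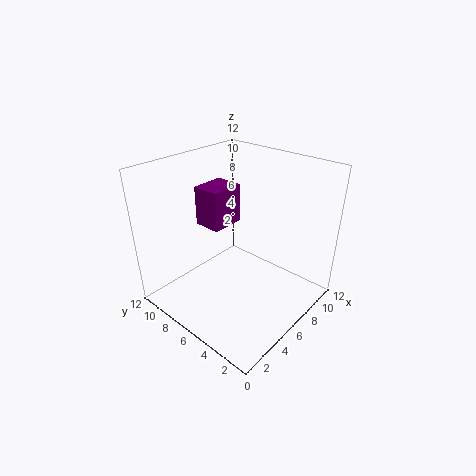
x = 5.5; y = 8; z = 6; d = 2.5; h = 3.5; c = 'purple'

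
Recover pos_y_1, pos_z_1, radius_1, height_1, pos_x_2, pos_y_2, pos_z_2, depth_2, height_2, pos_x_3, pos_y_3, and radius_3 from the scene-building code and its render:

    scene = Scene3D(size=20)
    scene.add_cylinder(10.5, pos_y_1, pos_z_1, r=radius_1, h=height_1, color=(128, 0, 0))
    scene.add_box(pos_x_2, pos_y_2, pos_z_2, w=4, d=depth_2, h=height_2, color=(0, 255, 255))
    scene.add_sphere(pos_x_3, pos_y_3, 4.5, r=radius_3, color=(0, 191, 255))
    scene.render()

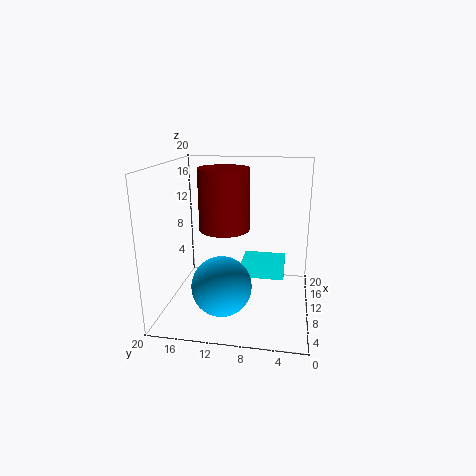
pos_y_1 = 12
pos_z_1 = 11
radius_1 = 3.5
height_1 = 8.5
pos_x_2 = 10
pos_y_2 = 3.5
pos_z_2 = 4
depth_2 = 6
height_2 = 2.5
pos_x_3 = 6
pos_y_3 = 11.5
radius_3 = 4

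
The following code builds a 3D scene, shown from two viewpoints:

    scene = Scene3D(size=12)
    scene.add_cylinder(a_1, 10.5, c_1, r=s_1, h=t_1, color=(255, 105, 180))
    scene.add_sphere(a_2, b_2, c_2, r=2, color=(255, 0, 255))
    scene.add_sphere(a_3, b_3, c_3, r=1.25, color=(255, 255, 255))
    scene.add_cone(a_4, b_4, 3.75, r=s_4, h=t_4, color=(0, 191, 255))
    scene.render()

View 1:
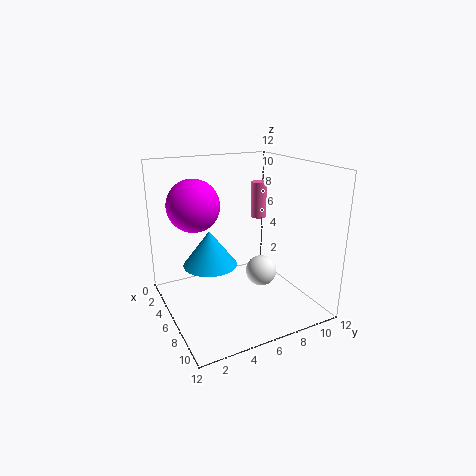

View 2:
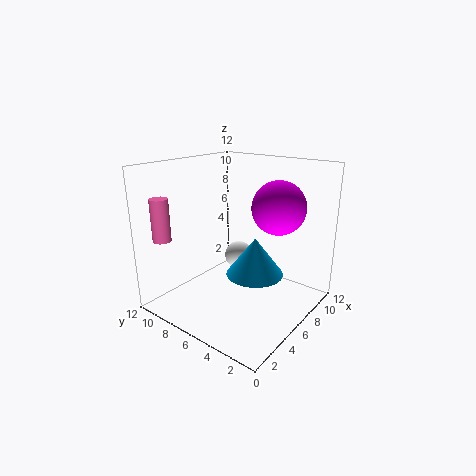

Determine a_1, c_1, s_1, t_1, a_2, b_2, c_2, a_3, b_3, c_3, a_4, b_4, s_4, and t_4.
a_1 = 1.75; c_1 = 6; s_1 = 0.75; t_1 = 3.5; a_2 = 6; b_2 = 2.25; c_2 = 9.25; a_3 = 7.75; b_3 = 7.25; c_3 = 3.5; a_4 = 5.25; b_4 = 3.75; s_4 = 2.25; t_4 = 3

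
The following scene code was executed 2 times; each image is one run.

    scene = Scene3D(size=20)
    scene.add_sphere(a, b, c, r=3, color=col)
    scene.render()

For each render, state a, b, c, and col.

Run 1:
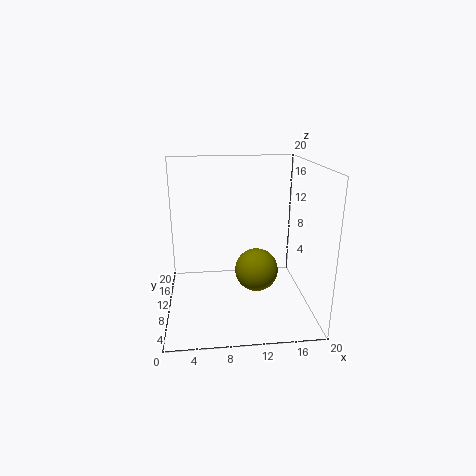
a = 12.5, b = 9, c = 5.5, col = 'olive'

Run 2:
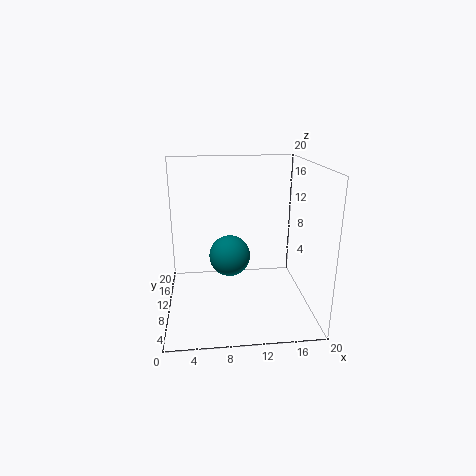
a = 9, b = 12, c = 6.5, col = 'teal'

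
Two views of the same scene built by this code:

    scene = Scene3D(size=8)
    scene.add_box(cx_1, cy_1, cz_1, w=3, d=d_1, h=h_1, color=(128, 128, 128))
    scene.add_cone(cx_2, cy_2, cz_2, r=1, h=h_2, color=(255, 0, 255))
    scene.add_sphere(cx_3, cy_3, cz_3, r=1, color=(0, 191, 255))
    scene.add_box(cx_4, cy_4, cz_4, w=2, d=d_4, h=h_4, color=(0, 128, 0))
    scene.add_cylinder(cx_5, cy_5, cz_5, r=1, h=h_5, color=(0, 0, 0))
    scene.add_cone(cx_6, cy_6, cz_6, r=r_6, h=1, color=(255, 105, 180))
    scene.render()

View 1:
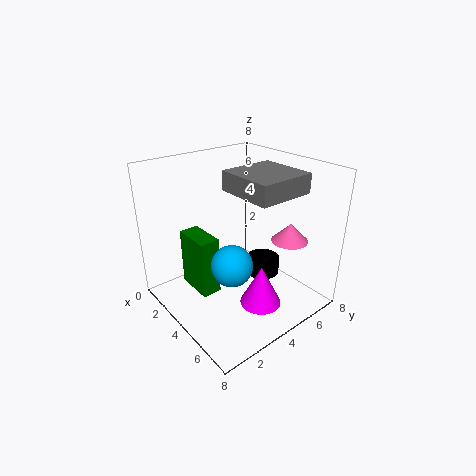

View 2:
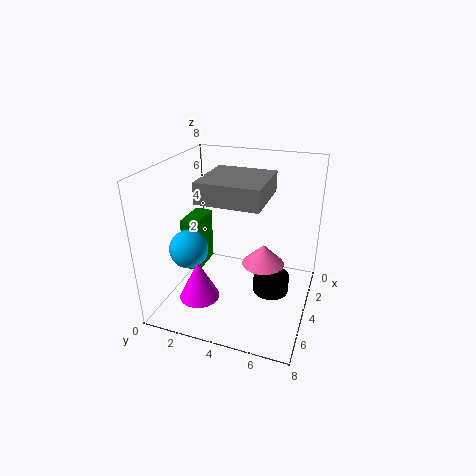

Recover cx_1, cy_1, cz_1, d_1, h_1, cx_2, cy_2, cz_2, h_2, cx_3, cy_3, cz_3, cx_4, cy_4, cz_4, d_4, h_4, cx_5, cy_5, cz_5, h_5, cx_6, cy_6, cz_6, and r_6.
cx_1 = 4
cy_1 = 3
cz_1 = 7
d_1 = 3
h_1 = 1
cx_2 = 7
cy_2 = 3
cz_2 = 2
h_2 = 2
cx_3 = 6
cy_3 = 2
cz_3 = 4
cx_4 = 3
cy_4 = 1
cz_4 = 2
d_4 = 1
h_4 = 3
cx_5 = 4
cy_5 = 6
cz_5 = 1
h_5 = 1
cx_6 = 6
cy_6 = 6
cz_6 = 4
r_6 = 1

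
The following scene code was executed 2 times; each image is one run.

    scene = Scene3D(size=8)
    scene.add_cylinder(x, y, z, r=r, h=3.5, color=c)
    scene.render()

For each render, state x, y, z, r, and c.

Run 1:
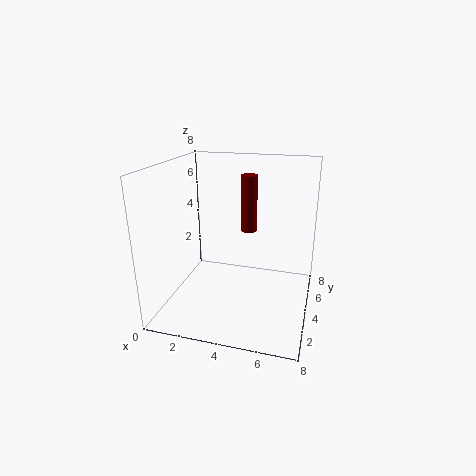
x = 4; y = 6.5; z = 3.5; r = 0.5; c = 'maroon'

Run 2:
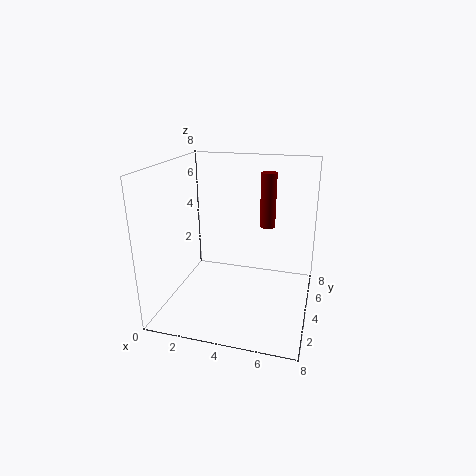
x = 5; y = 7.5; z = 3.5; r = 0.5; c = 'maroon'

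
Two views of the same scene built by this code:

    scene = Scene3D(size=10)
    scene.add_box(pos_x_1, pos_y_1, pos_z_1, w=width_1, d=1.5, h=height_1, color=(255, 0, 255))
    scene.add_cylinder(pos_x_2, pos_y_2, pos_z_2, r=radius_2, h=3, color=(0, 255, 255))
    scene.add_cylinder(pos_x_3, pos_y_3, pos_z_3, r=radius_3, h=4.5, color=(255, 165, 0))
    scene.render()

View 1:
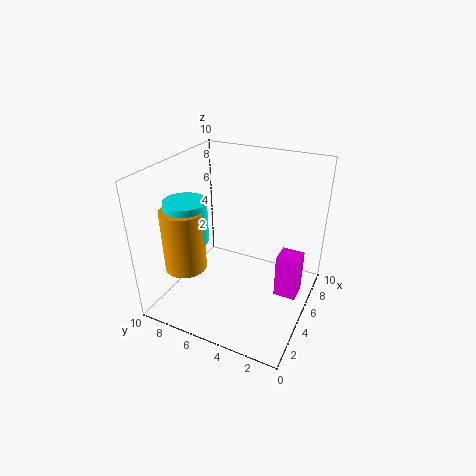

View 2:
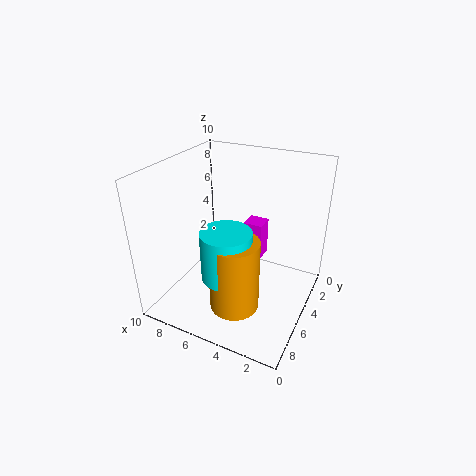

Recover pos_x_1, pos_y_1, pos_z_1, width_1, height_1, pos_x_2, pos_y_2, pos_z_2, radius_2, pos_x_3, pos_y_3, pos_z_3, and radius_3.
pos_x_1 = 4.5, pos_y_1 = 0.5, pos_z_1 = 1.5, width_1 = 1.5, height_1 = 3, pos_x_2 = 4, pos_y_2 = 8.5, pos_z_2 = 4.5, radius_2 = 1.5, pos_x_3 = 3.5, pos_y_3 = 8.5, pos_z_3 = 2.5, radius_3 = 1.5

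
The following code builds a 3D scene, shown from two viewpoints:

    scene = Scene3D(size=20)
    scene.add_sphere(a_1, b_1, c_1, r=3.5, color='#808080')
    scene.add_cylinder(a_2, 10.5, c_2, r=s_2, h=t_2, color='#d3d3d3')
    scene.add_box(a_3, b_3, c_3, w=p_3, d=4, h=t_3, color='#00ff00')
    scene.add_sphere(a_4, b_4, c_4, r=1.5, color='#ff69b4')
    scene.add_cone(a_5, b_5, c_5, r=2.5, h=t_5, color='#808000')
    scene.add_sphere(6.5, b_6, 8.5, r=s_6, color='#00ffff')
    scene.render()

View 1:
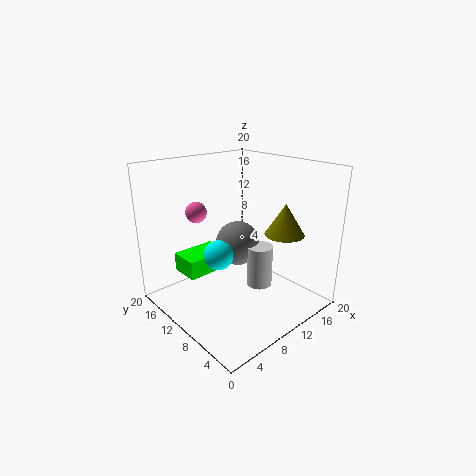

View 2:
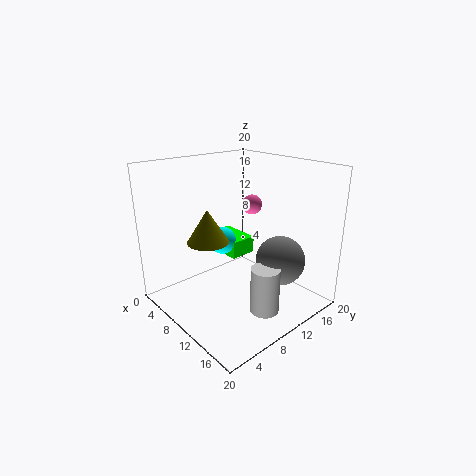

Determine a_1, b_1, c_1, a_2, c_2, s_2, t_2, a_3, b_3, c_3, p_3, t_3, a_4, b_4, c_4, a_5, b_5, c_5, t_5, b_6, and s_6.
a_1 = 14; b_1 = 14.5; c_1 = 6.5; a_2 = 15; c_2 = 0.5; s_2 = 2; t_2 = 6.5; a_3 = 2.5; b_3 = 10.5; c_3 = 6; p_3 = 6; t_3 = 2.5; a_4 = 7; b_4 = 15.5; c_4 = 13; a_5 = 12; b_5 = 3.5; c_5 = 12; t_5 = 4; b_6 = 10; s_6 = 2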